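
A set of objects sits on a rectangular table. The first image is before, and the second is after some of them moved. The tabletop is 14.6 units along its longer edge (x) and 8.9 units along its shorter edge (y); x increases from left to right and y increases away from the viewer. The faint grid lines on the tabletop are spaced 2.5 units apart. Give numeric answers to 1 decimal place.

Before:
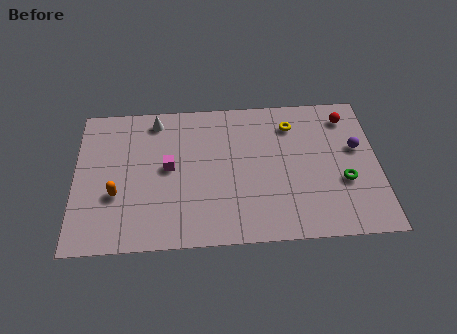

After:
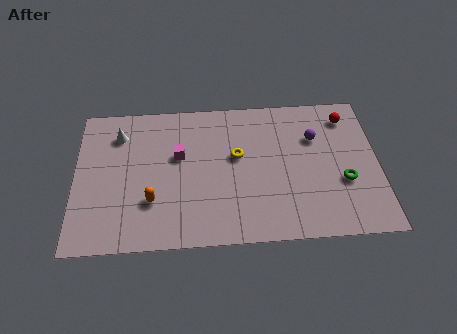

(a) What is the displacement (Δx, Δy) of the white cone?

(-1.8, -0.8)

From the two frames, the white cone sits at roughly (3.9, 7.7) before and (2.1, 6.9) after.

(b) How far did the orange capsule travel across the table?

1.8

From (2.0, 3.2) to (3.7, 2.7), the orange capsule covered √(1.7² + 0.5²) ≈ 1.8 units.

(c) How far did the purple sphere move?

2.2

From (13.6, 5.3) to (11.6, 6.1), the purple sphere covered √(2.0² + 0.8²) ≈ 2.2 units.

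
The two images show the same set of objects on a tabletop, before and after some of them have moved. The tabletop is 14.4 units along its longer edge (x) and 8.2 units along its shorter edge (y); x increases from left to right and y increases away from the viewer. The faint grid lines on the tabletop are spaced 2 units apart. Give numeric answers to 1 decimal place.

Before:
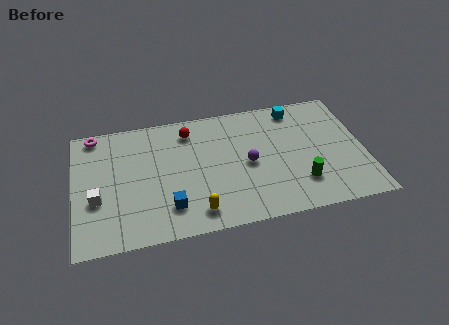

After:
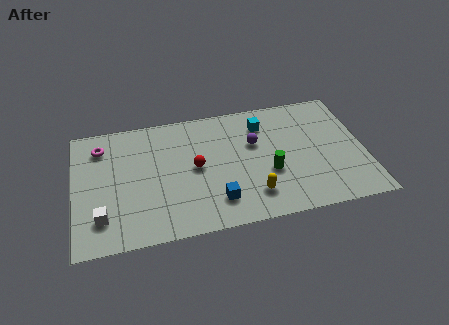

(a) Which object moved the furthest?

the yellow capsule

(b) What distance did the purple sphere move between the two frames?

1.4

The purple sphere was near (8.6, 3.9) before and (9.0, 5.2) after, so it travelled √(0.4² + 1.3²) ≈ 1.4 units.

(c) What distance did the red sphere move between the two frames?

2.5

The red sphere was near (5.8, 6.7) before and (6.0, 4.2) after, so it travelled √(0.2² + 2.5²) ≈ 2.5 units.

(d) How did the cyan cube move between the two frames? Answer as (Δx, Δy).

(-1.7, -0.7)

The cyan cube started near (11.2, 7.1) and ended near (9.5, 6.4).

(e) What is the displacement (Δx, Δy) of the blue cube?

(2.3, -0.1)

The blue cube started near (4.6, 1.9) and ended near (6.9, 1.8).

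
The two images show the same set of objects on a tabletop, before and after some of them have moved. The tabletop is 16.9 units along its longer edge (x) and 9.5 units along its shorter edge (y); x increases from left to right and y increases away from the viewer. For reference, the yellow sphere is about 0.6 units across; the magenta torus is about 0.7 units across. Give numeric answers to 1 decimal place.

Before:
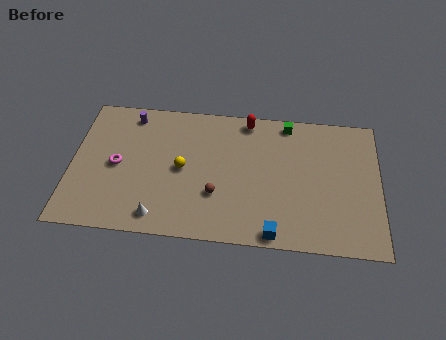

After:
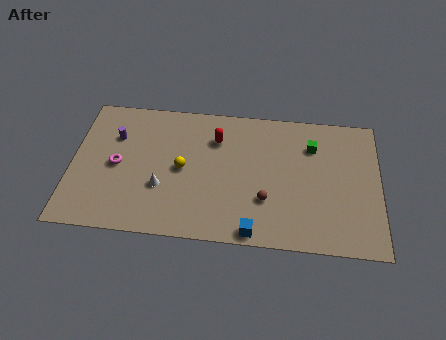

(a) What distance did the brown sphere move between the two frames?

2.7

The brown sphere was near (8.0, 3.1) before and (10.7, 3.0) after, so it travelled √(2.7² + 0.1²) ≈ 2.7 units.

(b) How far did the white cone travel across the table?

2.0

From (4.9, 1.3) to (5.0, 3.3), the white cone covered √(0.1² + 2.0²) ≈ 2.0 units.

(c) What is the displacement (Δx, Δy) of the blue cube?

(-1.1, 0.0)

From the two frames, the blue cube sits at roughly (11.2, 0.8) before and (10.1, 0.8) after.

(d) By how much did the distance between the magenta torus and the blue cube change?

-1.0

Before: roughly 9.5 units apart; after: 8.5. That's 1.0 units closer together.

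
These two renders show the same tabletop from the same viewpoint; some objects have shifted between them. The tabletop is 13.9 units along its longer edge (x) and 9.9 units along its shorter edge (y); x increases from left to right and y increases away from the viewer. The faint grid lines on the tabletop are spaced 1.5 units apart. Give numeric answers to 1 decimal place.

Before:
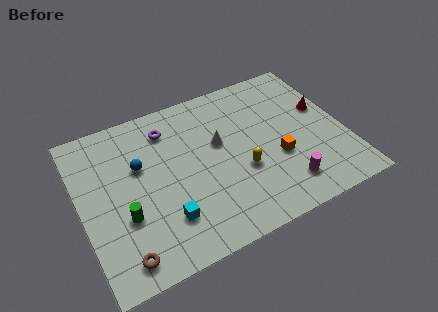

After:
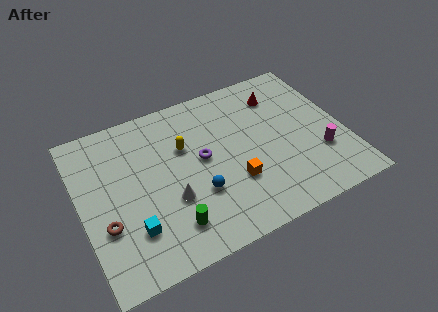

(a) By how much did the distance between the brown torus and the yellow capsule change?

-1.6

They were about 7.0 units apart before and 5.4 after — 1.6 units closer together.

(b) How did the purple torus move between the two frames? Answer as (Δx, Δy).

(1.5, -2.6)

The purple torus was at about (4.9, 7.9) and moved to about (6.4, 5.3).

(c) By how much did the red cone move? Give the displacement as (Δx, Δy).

(-2.1, 1.8)

The red cone was at about (13.0, 5.9) and moved to about (10.9, 7.7).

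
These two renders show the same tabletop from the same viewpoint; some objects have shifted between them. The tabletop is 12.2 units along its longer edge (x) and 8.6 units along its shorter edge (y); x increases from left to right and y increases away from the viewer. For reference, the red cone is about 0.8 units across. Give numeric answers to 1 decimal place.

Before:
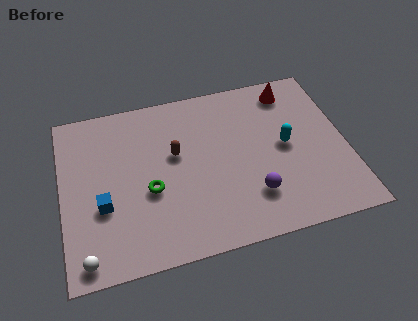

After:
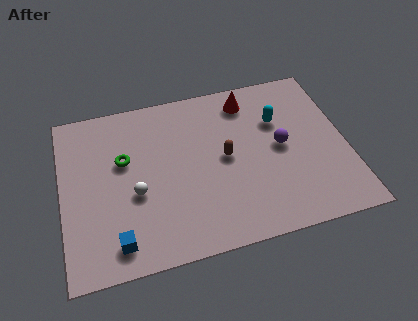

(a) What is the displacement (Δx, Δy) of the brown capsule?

(2.1, -0.7)

The brown capsule started near (4.9, 5.1) and ended near (7.0, 4.4).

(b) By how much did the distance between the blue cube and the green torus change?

+2.0

They were about 2.0 units apart before and 4.0 after — 2.0 units further apart.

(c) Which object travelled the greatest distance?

the white sphere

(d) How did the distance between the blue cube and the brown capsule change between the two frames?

+2.0

They were about 3.7 units apart before and 5.7 after — 2.0 units further apart.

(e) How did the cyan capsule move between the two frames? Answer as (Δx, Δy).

(-0.2, 1.4)

From the two frames, the cyan capsule sits at roughly (9.6, 4.4) before and (9.4, 5.8) after.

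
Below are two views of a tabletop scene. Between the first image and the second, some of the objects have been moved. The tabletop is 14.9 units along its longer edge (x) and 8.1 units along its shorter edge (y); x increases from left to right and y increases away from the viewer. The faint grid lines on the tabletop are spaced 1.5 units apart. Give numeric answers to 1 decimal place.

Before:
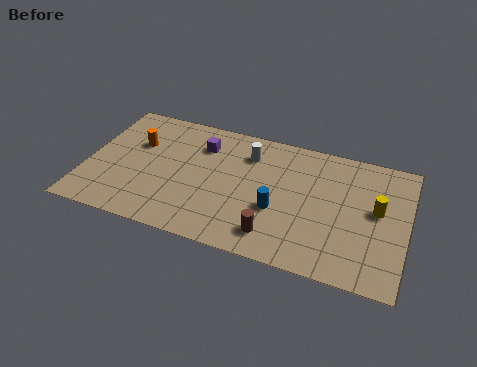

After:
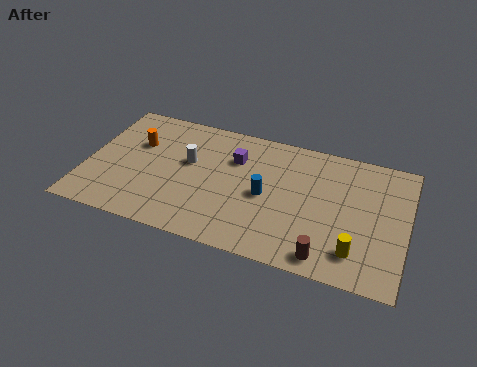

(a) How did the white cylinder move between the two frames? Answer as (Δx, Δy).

(-2.7, -1.4)

From the two frames, the white cylinder sits at roughly (7.4, 6.2) before and (4.7, 4.8) after.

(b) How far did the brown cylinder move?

2.5

From (9.0, 1.5) to (11.4, 1.0), the brown cylinder covered √(2.4² + 0.5²) ≈ 2.5 units.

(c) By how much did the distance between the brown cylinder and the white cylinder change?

+2.7

They were about 5.0 units apart before and 7.7 after — 2.7 units further apart.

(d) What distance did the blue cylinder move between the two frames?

0.9

From (9.0, 3.1) to (8.4, 3.8), the blue cylinder covered √(0.6² + 0.7²) ≈ 0.9 units.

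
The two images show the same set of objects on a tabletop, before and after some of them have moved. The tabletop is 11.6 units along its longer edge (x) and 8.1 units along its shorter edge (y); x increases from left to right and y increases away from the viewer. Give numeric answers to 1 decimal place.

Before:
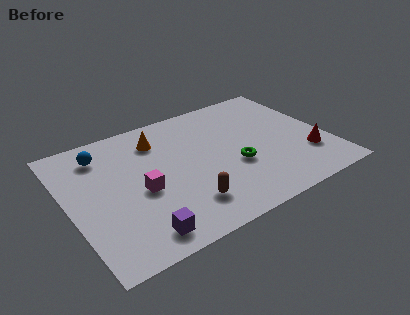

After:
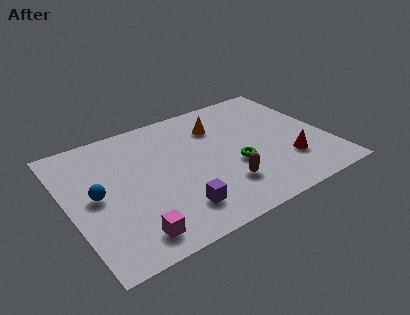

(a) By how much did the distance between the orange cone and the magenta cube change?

+3.7

They were about 3.0 units apart before and 6.7 after — 3.7 units further apart.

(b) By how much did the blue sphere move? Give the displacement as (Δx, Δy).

(-0.6, -2.4)

From the two frames, the blue sphere sits at roughly (1.8, 6.5) before and (1.2, 4.1) after.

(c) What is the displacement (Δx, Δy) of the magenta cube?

(-0.8, -2.3)

From the two frames, the magenta cube sits at roughly (3.1, 3.5) before and (2.3, 1.2) after.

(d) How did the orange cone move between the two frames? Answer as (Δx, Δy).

(2.7, -0.3)

The orange cone started near (4.3, 6.3) and ended near (7.0, 6.0).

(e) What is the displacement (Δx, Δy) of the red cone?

(-0.9, 0.0)

The red cone started near (10.5, 2.3) and ended near (9.6, 2.3).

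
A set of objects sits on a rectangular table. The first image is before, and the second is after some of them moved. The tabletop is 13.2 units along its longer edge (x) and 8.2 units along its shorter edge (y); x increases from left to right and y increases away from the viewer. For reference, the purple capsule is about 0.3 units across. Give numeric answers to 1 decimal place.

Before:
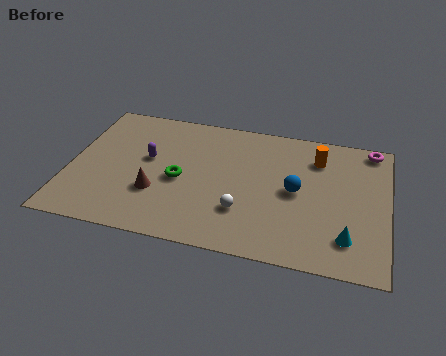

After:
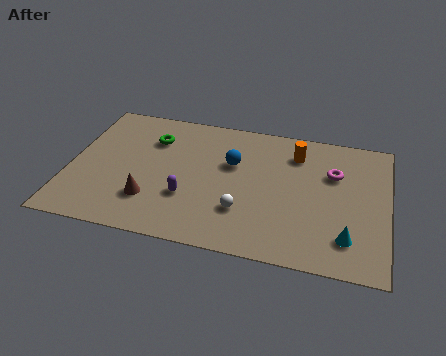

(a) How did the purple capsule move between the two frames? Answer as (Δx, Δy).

(1.8, -2.0)

The purple capsule started near (3.2, 4.7) and ended near (5.0, 2.7).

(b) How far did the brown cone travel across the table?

0.5

From (3.7, 2.7) to (3.5, 2.2), the brown cone covered √(0.2² + 0.5²) ≈ 0.5 units.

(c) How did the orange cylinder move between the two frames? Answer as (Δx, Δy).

(-0.9, 0.1)

From the two frames, the orange cylinder sits at roughly (10.2, 6.3) before and (9.3, 6.4) after.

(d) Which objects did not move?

the cyan cone and the white sphere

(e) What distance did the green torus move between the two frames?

2.6

The green torus moved from about (4.6, 3.7) to (3.3, 6.0), a distance of √(1.3² + 2.3²) ≈ 2.6.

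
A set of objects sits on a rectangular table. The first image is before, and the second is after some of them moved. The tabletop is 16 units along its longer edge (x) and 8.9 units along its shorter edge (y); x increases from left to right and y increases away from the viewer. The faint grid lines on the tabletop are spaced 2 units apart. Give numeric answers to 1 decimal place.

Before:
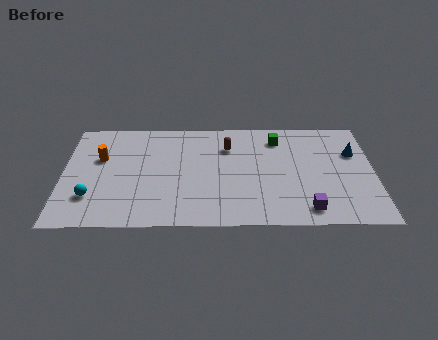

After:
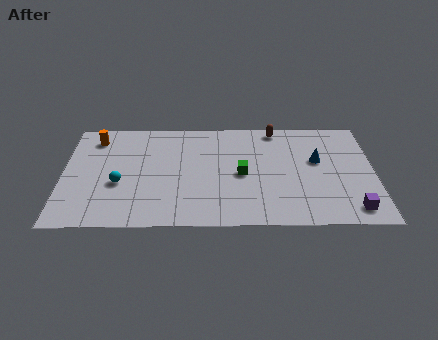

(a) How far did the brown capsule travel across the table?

2.9

The brown capsule moved from about (8.5, 6.5) to (11.0, 8.0), a distance of √(2.5² + 1.5²) ≈ 2.9.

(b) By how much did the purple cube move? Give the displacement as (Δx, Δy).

(2.3, 0.0)

The purple cube started near (12.5, 1.3) and ended near (14.8, 1.3).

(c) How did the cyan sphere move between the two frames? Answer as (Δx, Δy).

(1.4, 1.1)

The cyan sphere was at about (1.5, 2.4) and moved to about (2.9, 3.5).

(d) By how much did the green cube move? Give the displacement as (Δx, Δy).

(-1.9, -3.0)

The green cube was at about (11.1, 7.2) and moved to about (9.2, 4.2).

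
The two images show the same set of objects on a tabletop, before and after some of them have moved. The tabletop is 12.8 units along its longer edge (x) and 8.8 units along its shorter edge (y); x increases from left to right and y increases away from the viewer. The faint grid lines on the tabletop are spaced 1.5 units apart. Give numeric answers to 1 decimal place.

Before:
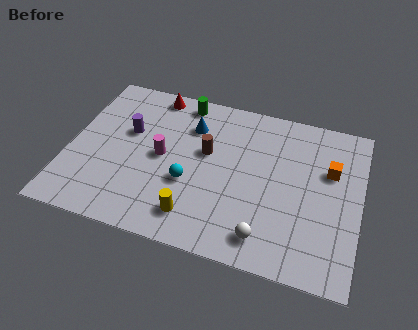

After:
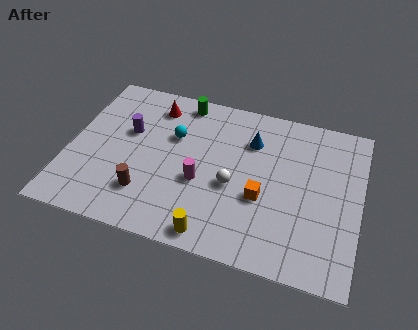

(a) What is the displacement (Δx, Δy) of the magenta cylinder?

(1.8, -0.9)

The magenta cylinder started near (4.1, 4.4) and ended near (5.9, 3.5).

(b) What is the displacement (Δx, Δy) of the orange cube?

(-2.8, -2.3)

The orange cube was at about (11.4, 5.7) and moved to about (8.6, 3.4).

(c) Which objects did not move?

the green cylinder and the purple cylinder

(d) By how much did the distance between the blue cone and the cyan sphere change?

+0.3

The distance was about 3.2 in the first image and 3.5 in the second, so they moved 0.3 units further apart.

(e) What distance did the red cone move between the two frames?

0.7

The red cone moved from about (3.4, 7.9) to (3.5, 7.2), a distance of √(0.1² + 0.7²) ≈ 0.7.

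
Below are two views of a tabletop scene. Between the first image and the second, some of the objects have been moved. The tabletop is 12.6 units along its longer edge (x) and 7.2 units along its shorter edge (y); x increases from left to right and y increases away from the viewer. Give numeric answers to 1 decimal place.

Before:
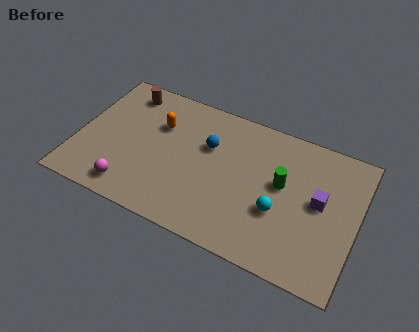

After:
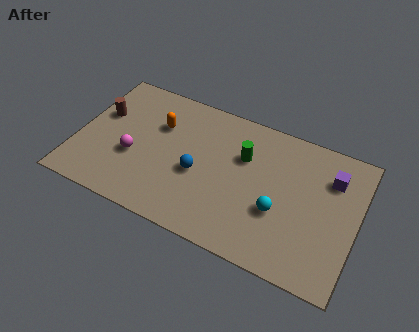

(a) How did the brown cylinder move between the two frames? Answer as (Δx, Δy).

(-0.9, -1.6)

From the two frames, the brown cylinder sits at roughly (1.8, 6.1) before and (0.9, 4.5) after.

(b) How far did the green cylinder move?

1.9

The green cylinder was near (9.2, 4.1) before and (7.4, 4.8) after, so it travelled √(1.8² + 0.7²) ≈ 1.9 units.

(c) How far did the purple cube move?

1.5

The purple cube moved from about (10.9, 3.9) to (11.3, 5.3), a distance of √(0.4² + 1.4²) ≈ 1.5.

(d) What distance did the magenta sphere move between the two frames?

1.7

The magenta sphere moved from about (2.7, 1.1) to (2.6, 2.8), a distance of √(0.1² + 1.7²) ≈ 1.7.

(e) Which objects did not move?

the orange capsule and the cyan sphere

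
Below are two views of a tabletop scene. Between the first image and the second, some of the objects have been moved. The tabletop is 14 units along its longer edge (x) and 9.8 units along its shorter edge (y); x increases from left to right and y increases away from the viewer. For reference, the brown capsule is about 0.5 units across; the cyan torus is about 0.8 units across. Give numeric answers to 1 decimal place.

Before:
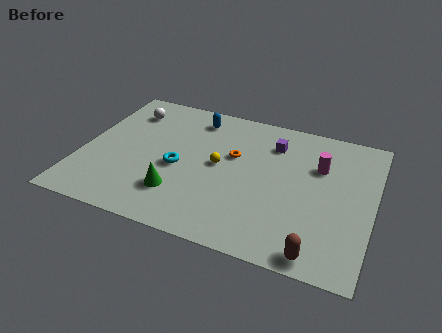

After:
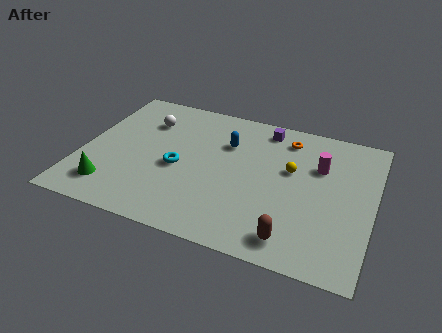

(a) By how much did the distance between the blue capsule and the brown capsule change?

-3.3

Before: roughly 9.8 units apart; after: 6.5. That's 3.3 units closer together.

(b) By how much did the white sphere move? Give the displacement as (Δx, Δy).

(1.0, -0.5)

The white sphere started near (1.8, 7.7) and ended near (2.8, 7.2).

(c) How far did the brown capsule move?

1.3

The brown capsule moved from about (11.7, 0.9) to (10.5, 1.4), a distance of √(1.2² + 0.5²) ≈ 1.3.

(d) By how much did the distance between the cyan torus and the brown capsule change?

-1.3

They were about 7.8 units apart before and 6.5 after — 1.3 units closer together.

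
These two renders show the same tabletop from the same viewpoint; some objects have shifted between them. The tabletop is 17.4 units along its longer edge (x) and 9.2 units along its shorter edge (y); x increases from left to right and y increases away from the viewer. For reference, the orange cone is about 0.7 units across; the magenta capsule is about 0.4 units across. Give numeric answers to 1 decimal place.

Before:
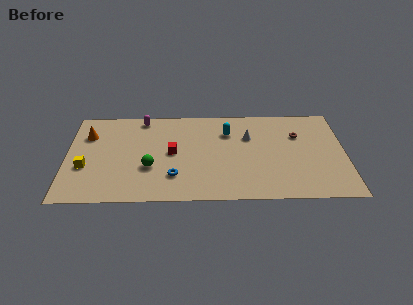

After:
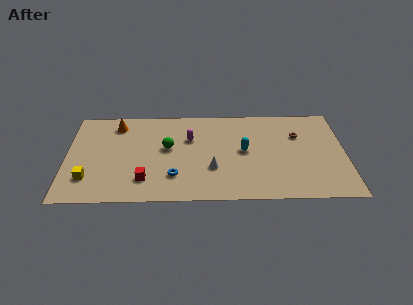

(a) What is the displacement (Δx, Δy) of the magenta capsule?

(3.0, -2.1)

From the two frames, the magenta capsule sits at roughly (4.7, 8.2) before and (7.7, 6.1) after.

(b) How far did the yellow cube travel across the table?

1.1

The yellow cube was near (1.2, 3.4) before and (1.4, 2.3) after, so it travelled √(0.2² + 1.1²) ≈ 1.1 units.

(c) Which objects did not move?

the blue torus and the brown torus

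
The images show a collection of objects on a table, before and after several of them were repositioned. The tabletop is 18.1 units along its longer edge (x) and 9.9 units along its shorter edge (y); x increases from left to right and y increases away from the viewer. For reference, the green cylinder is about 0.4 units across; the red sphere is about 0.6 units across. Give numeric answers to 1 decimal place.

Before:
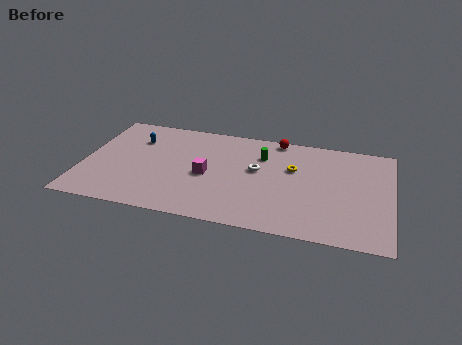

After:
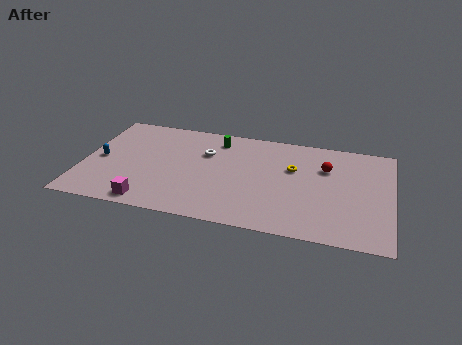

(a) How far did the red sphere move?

3.8

From (11.2, 9.1) to (14.2, 6.8), the red sphere covered √(3.0² + 2.3²) ≈ 3.8 units.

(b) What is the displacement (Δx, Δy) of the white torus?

(-3.1, 1.0)

The white torus was at about (10.2, 5.7) and moved to about (7.1, 6.7).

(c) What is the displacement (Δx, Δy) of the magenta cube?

(-3.1, -3.4)

The magenta cube started near (7.3, 4.5) and ended near (4.2, 1.1).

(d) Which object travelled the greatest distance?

the magenta cube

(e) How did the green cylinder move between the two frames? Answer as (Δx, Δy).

(-2.7, 1.0)

From the two frames, the green cylinder sits at roughly (10.4, 7.2) before and (7.7, 8.2) after.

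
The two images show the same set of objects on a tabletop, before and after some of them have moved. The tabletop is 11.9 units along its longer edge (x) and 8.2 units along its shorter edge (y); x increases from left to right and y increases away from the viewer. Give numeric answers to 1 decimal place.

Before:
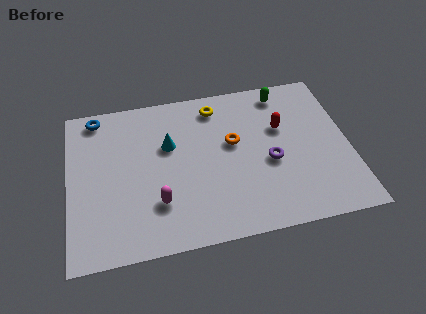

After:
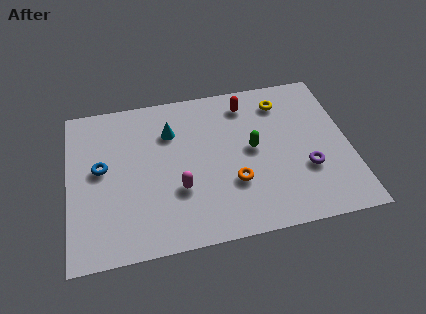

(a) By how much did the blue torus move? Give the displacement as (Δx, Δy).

(0.1, -2.8)

The blue torus was at about (1.3, 7.3) and moved to about (1.4, 4.5).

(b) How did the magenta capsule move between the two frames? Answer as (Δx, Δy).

(0.9, 0.5)

The magenta capsule was at about (3.7, 2.3) and moved to about (4.6, 2.8).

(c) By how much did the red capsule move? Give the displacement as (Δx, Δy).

(-1.4, 1.6)

The red capsule was at about (9.1, 5.2) and moved to about (7.7, 6.8).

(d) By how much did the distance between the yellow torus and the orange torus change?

+2.3

The distance was about 2.2 in the first image and 4.5 in the second, so they moved 2.3 units further apart.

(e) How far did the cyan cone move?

0.7

The cyan cone moved from about (4.3, 5.2) to (4.4, 5.9), a distance of √(0.1² + 0.7²) ≈ 0.7.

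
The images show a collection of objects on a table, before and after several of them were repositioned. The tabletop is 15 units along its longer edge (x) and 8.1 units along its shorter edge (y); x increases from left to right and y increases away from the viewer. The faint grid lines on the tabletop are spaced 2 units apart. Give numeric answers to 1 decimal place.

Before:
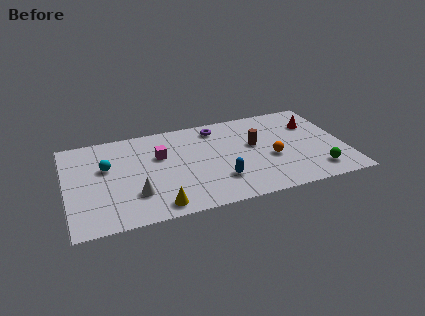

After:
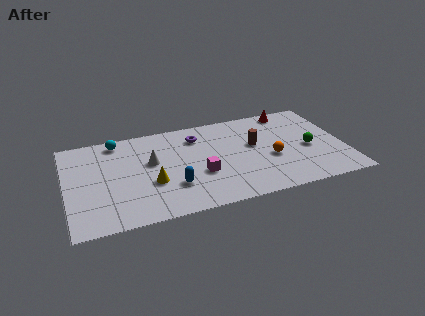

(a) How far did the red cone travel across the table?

1.9

From (13.5, 5.7) to (12.4, 7.2), the red cone covered √(1.1² + 1.5²) ≈ 1.9 units.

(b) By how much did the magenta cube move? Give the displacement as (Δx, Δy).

(2.0, -2.2)

The magenta cube was at about (5.1, 5.2) and moved to about (7.1, 3.0).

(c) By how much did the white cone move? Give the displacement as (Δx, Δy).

(1.0, 2.5)

The white cone was at about (3.6, 2.3) and moved to about (4.6, 4.8).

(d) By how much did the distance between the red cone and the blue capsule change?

+1.9

They were about 6.4 units apart before and 8.3 after — 1.9 units further apart.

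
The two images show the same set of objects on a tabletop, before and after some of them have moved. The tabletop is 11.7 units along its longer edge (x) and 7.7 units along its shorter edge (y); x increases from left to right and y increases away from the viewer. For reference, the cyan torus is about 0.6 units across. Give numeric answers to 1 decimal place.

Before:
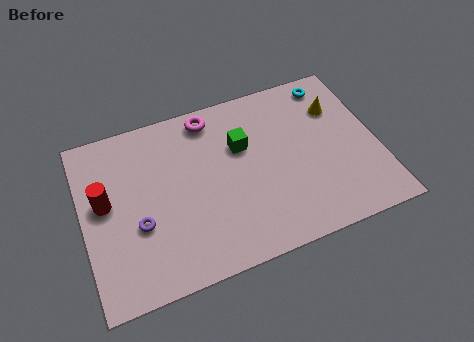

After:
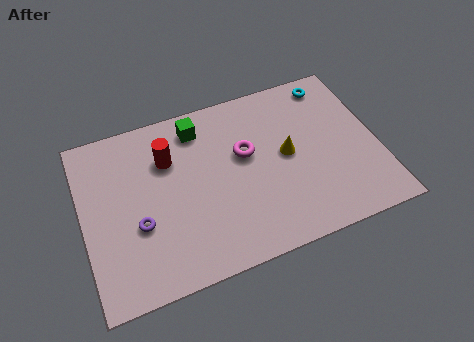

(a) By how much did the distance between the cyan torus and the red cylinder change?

-2.8

The distance was about 9.6 in the first image and 6.8 in the second, so they moved 2.8 units closer together.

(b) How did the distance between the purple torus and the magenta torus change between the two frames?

-0.3

They were about 5.0 units apart before and 4.7 after — 0.3 units closer together.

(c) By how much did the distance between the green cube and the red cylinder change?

-3.9

They were about 5.5 units apart before and 1.6 after — 3.9 units closer together.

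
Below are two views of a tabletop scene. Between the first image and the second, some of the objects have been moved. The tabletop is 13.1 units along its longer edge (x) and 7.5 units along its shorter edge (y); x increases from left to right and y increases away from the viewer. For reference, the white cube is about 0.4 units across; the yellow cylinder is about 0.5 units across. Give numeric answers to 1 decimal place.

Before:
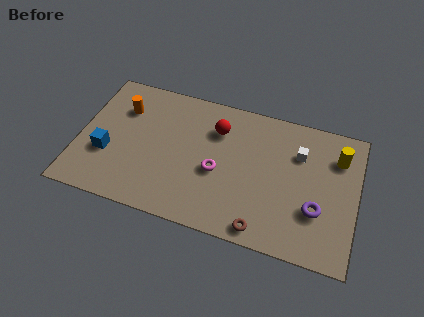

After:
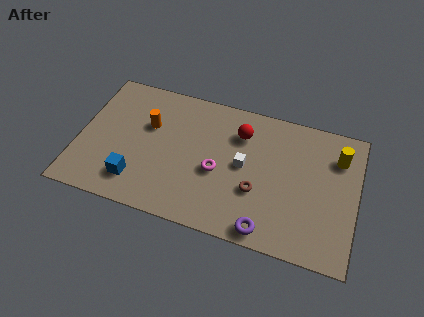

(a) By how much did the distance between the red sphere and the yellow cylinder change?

-1.1

They were about 5.7 units apart before and 4.6 after — 1.1 units closer together.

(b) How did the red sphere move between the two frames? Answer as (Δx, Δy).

(1.1, 0.1)

The red sphere was at about (6.4, 5.5) and moved to about (7.5, 5.6).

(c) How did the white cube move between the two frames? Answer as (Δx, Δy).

(-2.5, -1.4)

From the two frames, the white cube sits at roughly (10.3, 5.3) before and (7.8, 3.9) after.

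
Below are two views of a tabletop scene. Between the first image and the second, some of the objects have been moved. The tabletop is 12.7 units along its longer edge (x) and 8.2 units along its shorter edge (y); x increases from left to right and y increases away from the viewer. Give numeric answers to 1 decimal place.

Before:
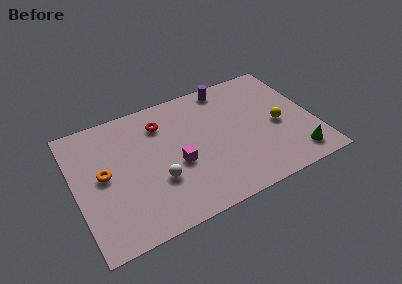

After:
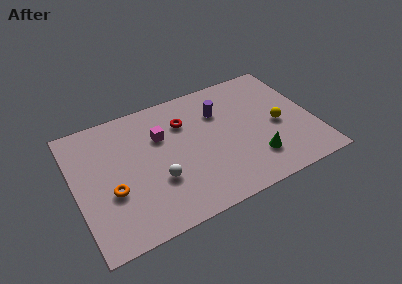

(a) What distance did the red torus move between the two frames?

1.3

The red torus moved from about (4.8, 6.3) to (6.0, 5.9), a distance of √(1.2² + 0.4²) ≈ 1.3.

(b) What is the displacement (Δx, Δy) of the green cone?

(-2.1, 0.7)

The green cone started near (11.4, 1.3) and ended near (9.3, 2.0).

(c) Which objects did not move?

the yellow sphere and the white sphere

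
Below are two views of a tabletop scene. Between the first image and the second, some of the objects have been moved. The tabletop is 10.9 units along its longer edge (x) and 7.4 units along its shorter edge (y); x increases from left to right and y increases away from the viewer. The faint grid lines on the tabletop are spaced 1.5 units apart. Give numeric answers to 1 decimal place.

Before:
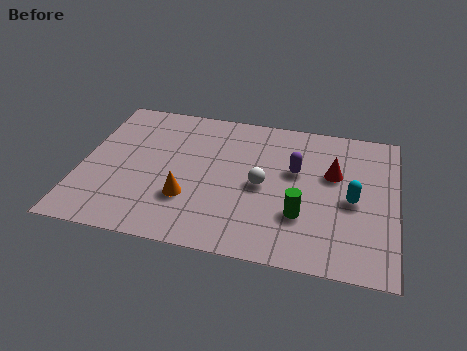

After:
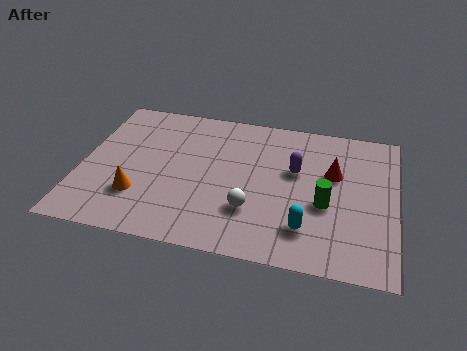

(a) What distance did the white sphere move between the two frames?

1.3

The white sphere was near (6.3, 3.5) before and (6.0, 2.2) after, so it travelled √(0.3² + 1.3²) ≈ 1.3 units.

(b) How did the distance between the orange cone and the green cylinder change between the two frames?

+2.6

Before: roughly 3.9 units apart; after: 6.5. That's 2.6 units further apart.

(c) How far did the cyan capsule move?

2.3

The cyan capsule moved from about (9.4, 3.4) to (7.9, 1.7), a distance of √(1.5² + 1.7²) ≈ 2.3.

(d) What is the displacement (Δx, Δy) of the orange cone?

(-1.7, -0.2)

The orange cone was at about (3.8, 2.3) and moved to about (2.1, 2.1).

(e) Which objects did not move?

the red cone and the purple capsule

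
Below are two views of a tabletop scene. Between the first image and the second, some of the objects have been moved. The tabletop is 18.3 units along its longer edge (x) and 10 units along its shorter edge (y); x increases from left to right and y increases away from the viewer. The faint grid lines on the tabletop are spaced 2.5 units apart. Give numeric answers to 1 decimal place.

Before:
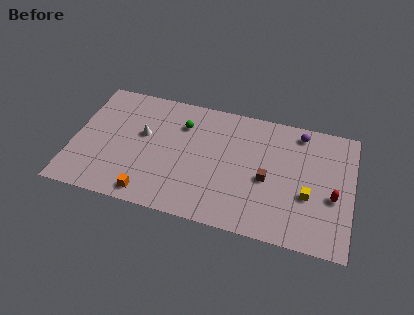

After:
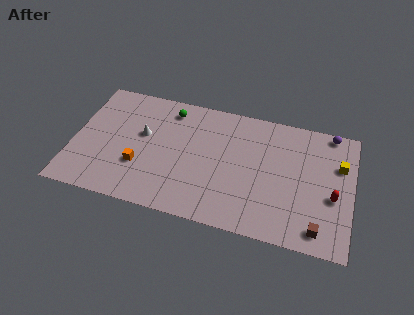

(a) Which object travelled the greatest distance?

the brown cube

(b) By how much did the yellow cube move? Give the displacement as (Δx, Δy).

(1.9, 2.9)

From the two frames, the yellow cube sits at roughly (15.5, 3.8) before and (17.4, 6.7) after.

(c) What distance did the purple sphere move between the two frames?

2.1

The purple sphere was near (14.7, 8.7) before and (16.7, 9.2) after, so it travelled √(2.0² + 0.5²) ≈ 2.1 units.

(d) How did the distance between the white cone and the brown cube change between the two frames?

+4.2

They were about 8.4 units apart before and 12.6 after — 4.2 units further apart.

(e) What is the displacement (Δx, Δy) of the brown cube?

(3.5, -3.0)

The brown cube started near (12.8, 4.4) and ended near (16.3, 1.4).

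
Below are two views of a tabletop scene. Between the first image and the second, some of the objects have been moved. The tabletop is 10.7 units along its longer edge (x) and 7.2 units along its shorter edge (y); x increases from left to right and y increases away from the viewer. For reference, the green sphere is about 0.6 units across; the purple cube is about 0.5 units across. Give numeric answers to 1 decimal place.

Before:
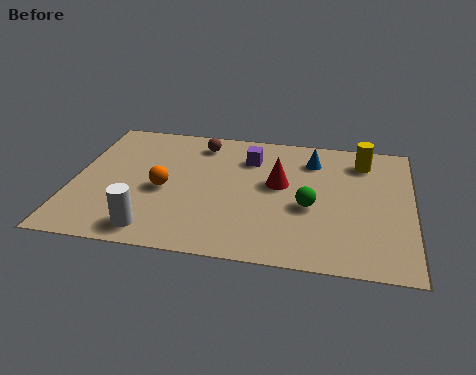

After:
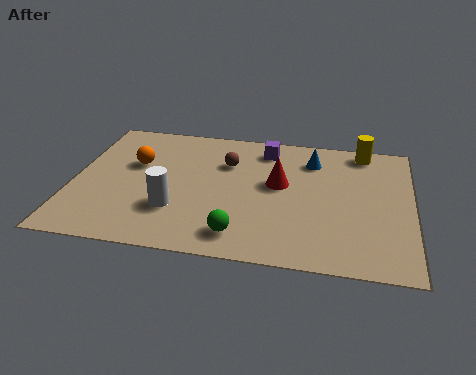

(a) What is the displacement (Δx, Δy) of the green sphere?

(-2.1, -1.8)

The green sphere started near (7.5, 3.0) and ended near (5.4, 1.2).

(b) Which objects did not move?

the blue cone and the red cone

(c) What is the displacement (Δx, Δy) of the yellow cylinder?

(0.0, 0.6)

The yellow cylinder started near (9.1, 5.8) and ended near (9.1, 6.4).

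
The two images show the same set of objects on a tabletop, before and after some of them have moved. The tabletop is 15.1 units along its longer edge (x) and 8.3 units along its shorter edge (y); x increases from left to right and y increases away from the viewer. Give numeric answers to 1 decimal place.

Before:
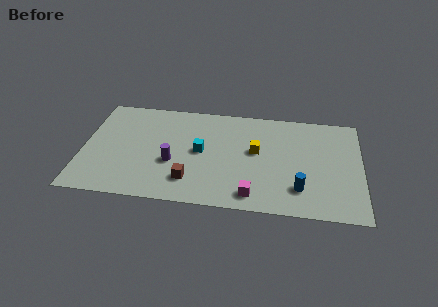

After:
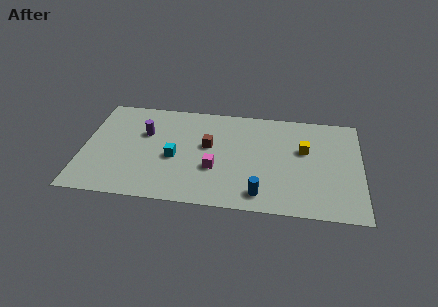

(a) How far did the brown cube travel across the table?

3.0

From (5.9, 1.9) to (6.8, 4.8), the brown cube covered √(0.9² + 2.9²) ≈ 3.0 units.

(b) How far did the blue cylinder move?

2.2

From (11.8, 2.0) to (9.7, 1.3), the blue cylinder covered √(2.1² + 0.7²) ≈ 2.2 units.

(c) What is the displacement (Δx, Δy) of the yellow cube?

(2.6, 0.4)

The yellow cube was at about (9.4, 4.7) and moved to about (12.0, 5.1).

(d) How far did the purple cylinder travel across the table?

2.7

The purple cylinder moved from about (4.9, 3.2) to (3.3, 5.4), a distance of √(1.6² + 2.2²) ≈ 2.7.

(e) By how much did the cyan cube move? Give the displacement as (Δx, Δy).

(-1.4, -0.7)

From the two frames, the cyan cube sits at roughly (6.4, 4.3) before and (5.0, 3.6) after.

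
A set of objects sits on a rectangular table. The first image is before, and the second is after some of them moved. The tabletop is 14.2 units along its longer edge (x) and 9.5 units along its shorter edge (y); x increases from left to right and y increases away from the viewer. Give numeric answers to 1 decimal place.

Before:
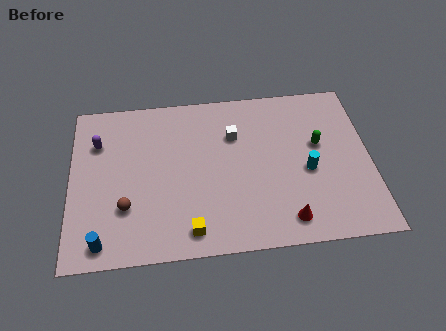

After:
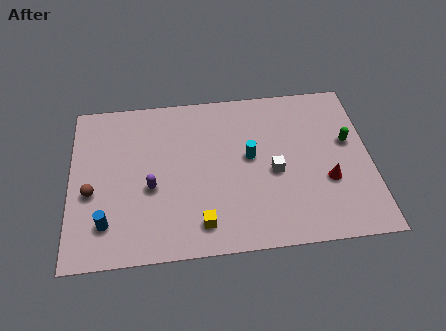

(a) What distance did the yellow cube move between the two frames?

0.6

The yellow cube moved from about (5.6, 1.3) to (6.1, 1.6), a distance of √(0.5² + 0.3²) ≈ 0.6.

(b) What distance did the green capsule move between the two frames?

1.4

The green capsule was near (11.8, 5.6) before and (13.2, 5.6) after, so it travelled √(1.4² + 0.0²) ≈ 1.4 units.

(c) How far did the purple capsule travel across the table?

3.8

From (1.3, 6.8) to (3.8, 3.9), the purple capsule covered √(2.5² + 2.9²) ≈ 3.8 units.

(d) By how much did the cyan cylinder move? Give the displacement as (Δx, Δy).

(-2.7, 1.1)

From the two frames, the cyan cylinder sits at roughly (11.2, 4.1) before and (8.5, 5.2) after.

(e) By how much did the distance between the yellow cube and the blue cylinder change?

+0.3

They were about 4.1 units apart before and 4.4 after — 0.3 units further apart.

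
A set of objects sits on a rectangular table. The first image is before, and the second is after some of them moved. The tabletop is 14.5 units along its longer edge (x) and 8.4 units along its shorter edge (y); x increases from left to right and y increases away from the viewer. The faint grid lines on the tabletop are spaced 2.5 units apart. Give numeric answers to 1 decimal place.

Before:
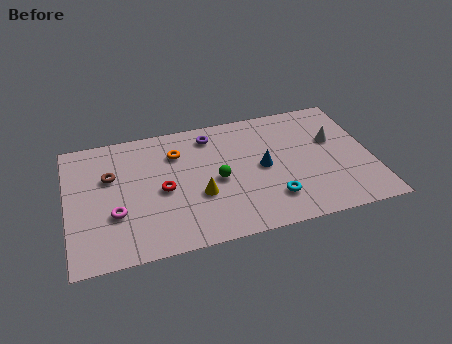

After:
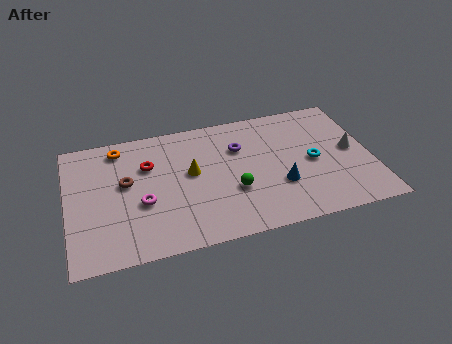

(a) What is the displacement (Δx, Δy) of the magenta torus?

(1.3, 0.4)

The magenta torus started near (2.2, 2.9) and ended near (3.5, 3.3).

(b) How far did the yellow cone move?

1.6

The yellow cone was near (6.2, 3.1) before and (5.9, 4.7) after, so it travelled √(0.3² + 1.6²) ≈ 1.6 units.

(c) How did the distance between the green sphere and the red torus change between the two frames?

+2.1

Before: roughly 2.6 units apart; after: 4.7. That's 2.1 units further apart.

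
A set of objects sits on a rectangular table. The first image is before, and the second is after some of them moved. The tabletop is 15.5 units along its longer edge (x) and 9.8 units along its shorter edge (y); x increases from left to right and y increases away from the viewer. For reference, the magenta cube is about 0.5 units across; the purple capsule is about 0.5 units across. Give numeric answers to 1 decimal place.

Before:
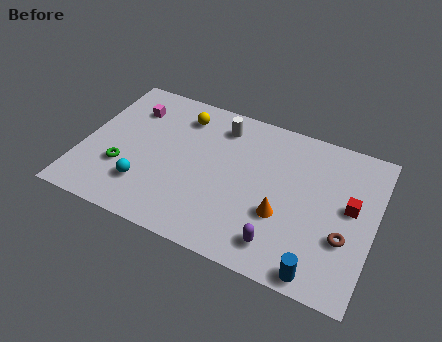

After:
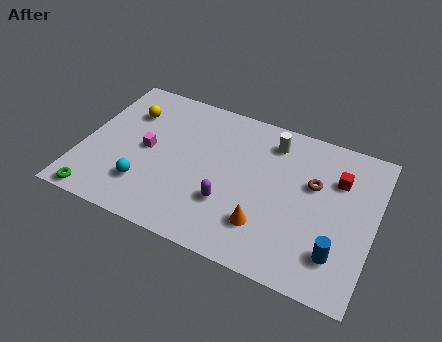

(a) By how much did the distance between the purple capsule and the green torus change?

-1.6

They were about 8.7 units apart before and 7.1 after — 1.6 units closer together.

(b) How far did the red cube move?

1.7

From (14.2, 5.4) to (13.4, 6.9), the red cube covered √(0.8² + 1.5²) ≈ 1.7 units.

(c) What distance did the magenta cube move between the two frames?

2.8

From (2.2, 7.4) to (3.4, 4.9), the magenta cube covered √(1.2² + 2.5²) ≈ 2.8 units.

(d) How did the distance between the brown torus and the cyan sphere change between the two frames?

-1.2

Before: roughly 10.5 units apart; after: 9.3. That's 1.2 units closer together.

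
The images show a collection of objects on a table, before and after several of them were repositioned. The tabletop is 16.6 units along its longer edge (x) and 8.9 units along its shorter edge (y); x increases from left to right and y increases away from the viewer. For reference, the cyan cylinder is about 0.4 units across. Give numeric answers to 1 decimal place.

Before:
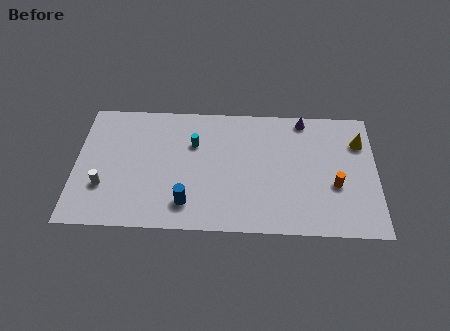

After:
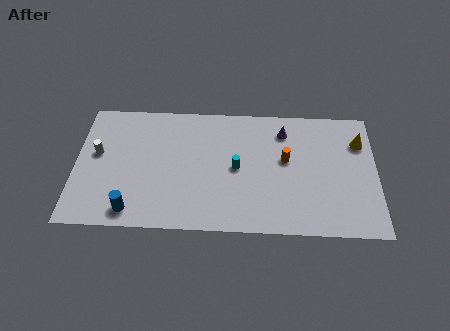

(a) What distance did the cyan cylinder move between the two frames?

2.9

From (6.5, 6.0) to (8.9, 4.4), the cyan cylinder covered √(2.4² + 1.6²) ≈ 2.9 units.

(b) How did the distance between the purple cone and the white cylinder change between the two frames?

-1.7

Before: roughly 12.2 units apart; after: 10.5. That's 1.7 units closer together.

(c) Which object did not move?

the yellow cone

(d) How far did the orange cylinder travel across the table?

3.2

From (14.3, 3.4) to (11.6, 5.1), the orange cylinder covered √(2.7² + 1.7²) ≈ 3.2 units.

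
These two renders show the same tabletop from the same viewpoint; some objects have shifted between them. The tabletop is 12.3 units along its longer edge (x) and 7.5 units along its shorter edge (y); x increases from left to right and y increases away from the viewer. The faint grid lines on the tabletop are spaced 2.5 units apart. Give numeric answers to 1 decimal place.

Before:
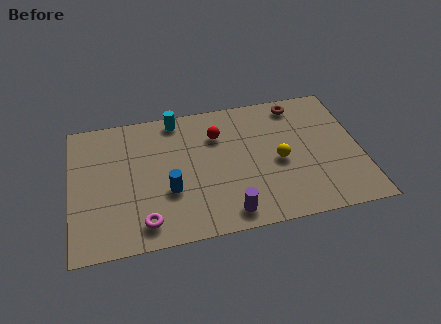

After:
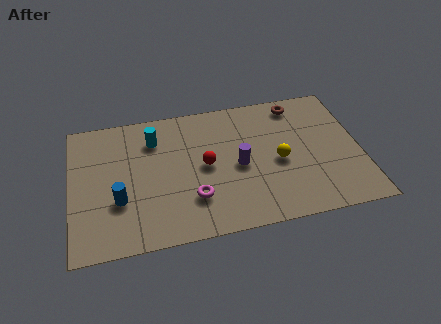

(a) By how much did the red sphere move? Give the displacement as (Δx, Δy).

(-0.6, -1.6)

The red sphere started near (6.3, 5.4) and ended near (5.7, 3.8).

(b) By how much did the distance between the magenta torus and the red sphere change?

-3.5

The distance was about 5.3 in the first image and 1.8 in the second, so they moved 3.5 units closer together.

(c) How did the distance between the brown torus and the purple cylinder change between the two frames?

-2.4

They were about 6.4 units apart before and 4.0 after — 2.4 units closer together.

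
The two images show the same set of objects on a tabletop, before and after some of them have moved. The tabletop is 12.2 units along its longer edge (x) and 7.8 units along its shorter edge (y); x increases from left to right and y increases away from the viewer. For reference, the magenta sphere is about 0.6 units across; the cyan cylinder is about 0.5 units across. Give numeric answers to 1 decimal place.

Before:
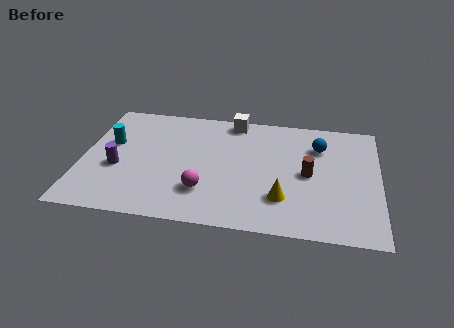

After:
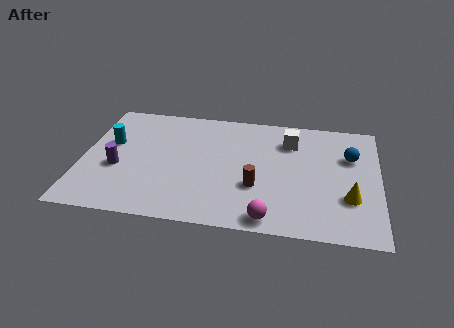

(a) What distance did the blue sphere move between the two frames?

1.4

The blue sphere was near (9.7, 5.7) before and (11.0, 5.2) after, so it travelled √(1.3² + 0.5²) ≈ 1.4 units.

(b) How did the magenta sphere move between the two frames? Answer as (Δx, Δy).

(2.7, -1.3)

The magenta sphere was at about (5.1, 2.1) and moved to about (7.8, 0.8).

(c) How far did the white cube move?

2.6

From (6.1, 7.0) to (8.5, 5.9), the white cube covered √(2.4² + 1.1²) ≈ 2.6 units.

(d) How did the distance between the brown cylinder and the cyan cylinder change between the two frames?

-1.8

The distance was about 8.2 in the first image and 6.4 in the second, so they moved 1.8 units closer together.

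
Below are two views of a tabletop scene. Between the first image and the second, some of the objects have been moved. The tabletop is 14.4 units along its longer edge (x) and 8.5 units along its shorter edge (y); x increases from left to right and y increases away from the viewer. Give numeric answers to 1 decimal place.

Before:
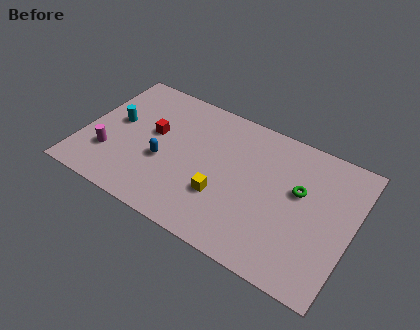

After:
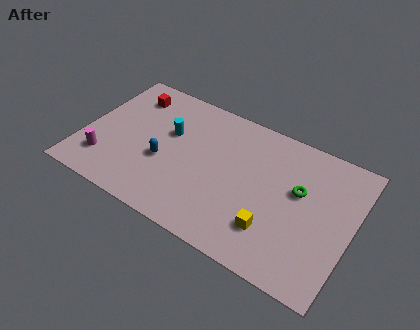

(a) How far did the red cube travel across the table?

2.5

From (3.6, 4.9) to (2.0, 6.8), the red cube covered √(1.6² + 1.9²) ≈ 2.5 units.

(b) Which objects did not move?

the green torus and the blue capsule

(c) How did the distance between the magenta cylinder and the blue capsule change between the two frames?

+0.4

They were about 2.9 units apart before and 3.3 after — 0.4 units further apart.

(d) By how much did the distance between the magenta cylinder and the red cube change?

+1.7

The distance was about 3.1 in the first image and 4.8 in the second, so they moved 1.7 units further apart.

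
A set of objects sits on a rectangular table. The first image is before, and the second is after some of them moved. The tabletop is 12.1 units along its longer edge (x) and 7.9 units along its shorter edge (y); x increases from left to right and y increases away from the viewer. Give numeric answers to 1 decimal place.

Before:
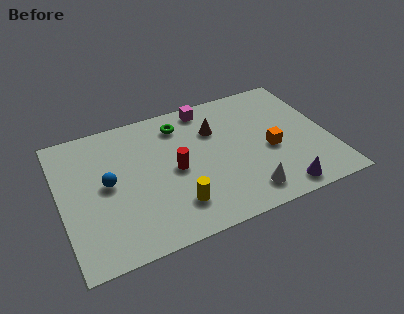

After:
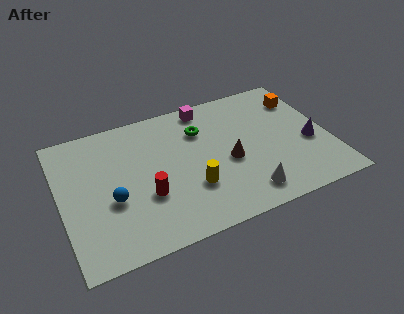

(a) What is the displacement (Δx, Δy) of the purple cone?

(1.7, 2.3)

From the two frames, the purple cone sits at roughly (9.5, 0.9) before and (11.2, 3.2) after.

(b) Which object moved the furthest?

the orange cube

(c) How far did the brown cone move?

2.1

The brown cone was near (7.1, 5.5) before and (7.5, 3.4) after, so it travelled √(0.4² + 2.1²) ≈ 2.1 units.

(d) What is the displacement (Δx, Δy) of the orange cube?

(1.8, 2.6)

From the two frames, the orange cube sits at roughly (9.4, 3.4) before and (11.2, 6.0) after.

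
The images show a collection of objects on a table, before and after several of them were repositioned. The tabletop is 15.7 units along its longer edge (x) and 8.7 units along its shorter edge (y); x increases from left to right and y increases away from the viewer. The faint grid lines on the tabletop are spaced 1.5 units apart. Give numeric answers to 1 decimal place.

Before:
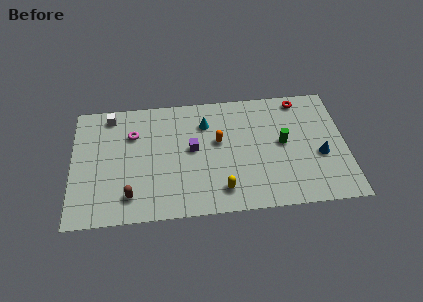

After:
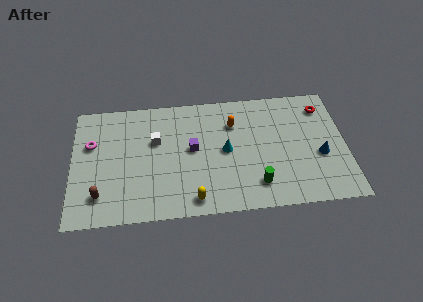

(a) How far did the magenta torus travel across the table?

2.5

From (3.5, 6.1) to (1.1, 5.6), the magenta torus covered √(2.4² + 0.5²) ≈ 2.5 units.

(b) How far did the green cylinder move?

3.2

The green cylinder moved from about (12.1, 4.6) to (10.5, 1.8), a distance of √(1.6² + 2.8²) ≈ 3.2.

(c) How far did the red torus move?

1.5

The red torus was near (13.2, 7.7) before and (14.5, 7.0) after, so it travelled √(1.3² + 0.7²) ≈ 1.5 units.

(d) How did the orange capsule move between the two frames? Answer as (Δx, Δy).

(0.9, 1.2)

The orange capsule started near (8.4, 5.1) and ended near (9.3, 6.3).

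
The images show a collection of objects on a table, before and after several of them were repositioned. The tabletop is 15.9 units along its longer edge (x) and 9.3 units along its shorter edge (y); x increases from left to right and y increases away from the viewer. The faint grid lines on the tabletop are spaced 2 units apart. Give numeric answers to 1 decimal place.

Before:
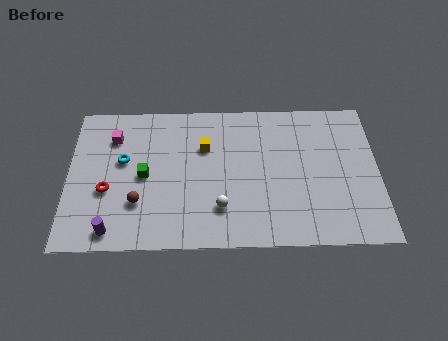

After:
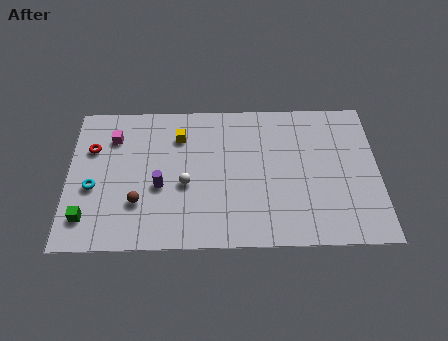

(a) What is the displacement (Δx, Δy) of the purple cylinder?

(2.4, 2.7)

From the two frames, the purple cylinder sits at roughly (2.3, 1.1) before and (4.7, 3.8) after.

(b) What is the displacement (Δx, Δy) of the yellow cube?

(-1.3, 0.7)

The yellow cube was at about (7.0, 6.3) and moved to about (5.7, 7.0).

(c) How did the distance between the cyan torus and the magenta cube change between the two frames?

+1.8

The distance was about 1.6 in the first image and 3.4 in the second, so they moved 1.8 units further apart.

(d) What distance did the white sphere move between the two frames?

2.3

The white sphere was near (7.8, 2.4) before and (6.0, 3.9) after, so it travelled √(1.8² + 1.5²) ≈ 2.3 units.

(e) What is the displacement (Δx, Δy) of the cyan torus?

(-1.5, -1.7)

From the two frames, the cyan torus sits at roughly (2.8, 5.5) before and (1.3, 3.8) after.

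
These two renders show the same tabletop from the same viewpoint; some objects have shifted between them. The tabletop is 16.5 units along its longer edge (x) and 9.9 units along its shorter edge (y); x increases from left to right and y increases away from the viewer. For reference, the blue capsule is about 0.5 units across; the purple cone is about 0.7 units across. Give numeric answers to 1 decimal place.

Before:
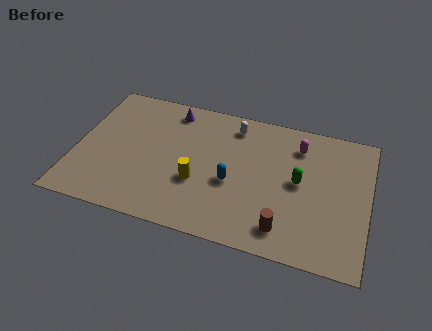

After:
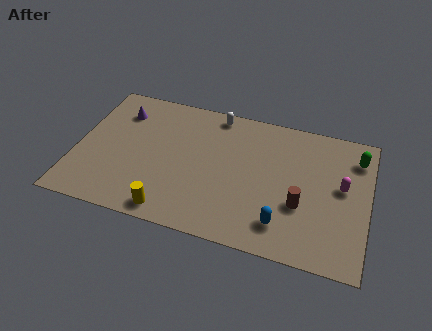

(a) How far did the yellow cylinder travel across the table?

2.8

The yellow cylinder was near (7.0, 3.6) before and (5.7, 1.1) after, so it travelled √(1.3² + 2.5²) ≈ 2.8 units.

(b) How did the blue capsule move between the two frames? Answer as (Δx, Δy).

(3.0, -2.1)

From the two frames, the blue capsule sits at roughly (8.9, 4.1) before and (11.9, 2.0) after.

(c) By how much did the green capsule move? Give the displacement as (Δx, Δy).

(3.1, 2.6)

From the two frames, the green capsule sits at roughly (12.6, 5.2) before and (15.7, 7.8) after.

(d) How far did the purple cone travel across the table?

3.0

From (5.1, 8.5) to (2.2, 7.6), the purple cone covered √(2.9² + 0.9²) ≈ 3.0 units.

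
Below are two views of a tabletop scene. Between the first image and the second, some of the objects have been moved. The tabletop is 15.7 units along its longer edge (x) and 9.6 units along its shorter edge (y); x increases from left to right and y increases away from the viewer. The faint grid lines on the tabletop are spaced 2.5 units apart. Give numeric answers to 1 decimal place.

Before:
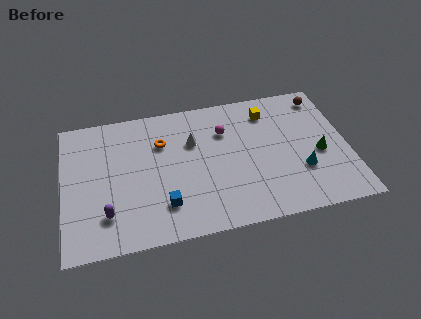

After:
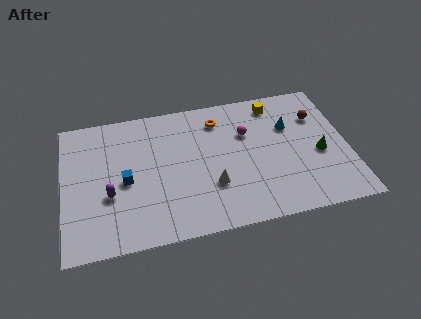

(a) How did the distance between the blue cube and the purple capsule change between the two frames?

-1.9

The distance was about 3.1 in the first image and 1.2 in the second, so they moved 1.9 units closer together.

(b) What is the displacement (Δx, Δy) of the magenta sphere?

(1.2, -0.4)

The magenta sphere was at about (9.0, 6.8) and moved to about (10.2, 6.4).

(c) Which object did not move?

the green cone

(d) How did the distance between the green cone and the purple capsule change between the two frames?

-0.3

Before: roughly 11.9 units apart; after: 11.6. That's 0.3 units closer together.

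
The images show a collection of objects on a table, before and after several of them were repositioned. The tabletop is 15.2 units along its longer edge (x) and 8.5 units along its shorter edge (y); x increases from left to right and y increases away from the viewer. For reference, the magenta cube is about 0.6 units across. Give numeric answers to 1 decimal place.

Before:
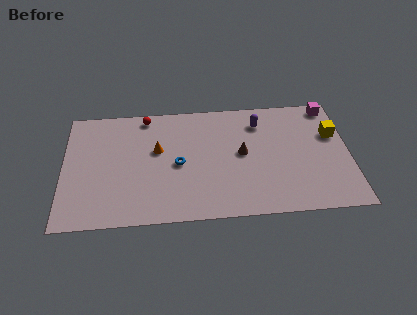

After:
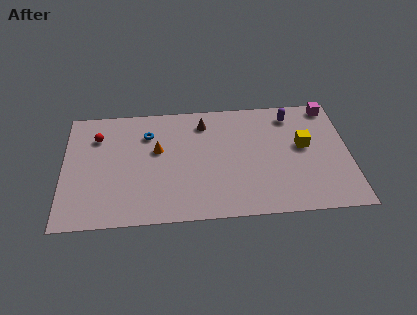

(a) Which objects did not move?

the orange cone and the magenta cube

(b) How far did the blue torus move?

2.8

From (6.1, 4.0) to (4.5, 6.3), the blue torus covered √(1.6² + 2.3²) ≈ 2.8 units.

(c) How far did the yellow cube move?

1.7

The yellow cube moved from about (14.4, 5.5) to (12.8, 4.8), a distance of √(1.6² + 0.7²) ≈ 1.7.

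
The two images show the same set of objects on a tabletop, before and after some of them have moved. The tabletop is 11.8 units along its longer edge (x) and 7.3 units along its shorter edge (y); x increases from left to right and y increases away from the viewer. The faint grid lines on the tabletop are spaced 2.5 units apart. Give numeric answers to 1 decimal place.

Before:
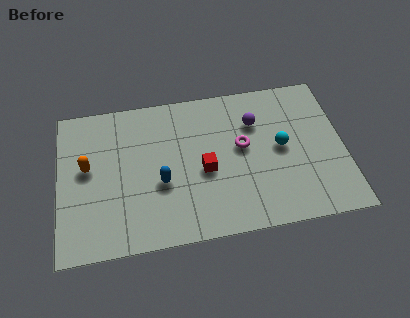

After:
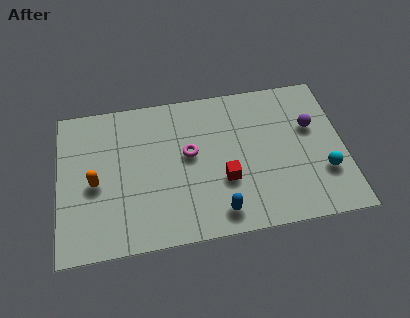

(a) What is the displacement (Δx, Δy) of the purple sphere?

(2.3, -0.6)

From the two frames, the purple sphere sits at roughly (8.2, 5.2) before and (10.5, 4.6) after.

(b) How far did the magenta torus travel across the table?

2.2

From (7.6, 4.1) to (5.4, 4.1), the magenta torus covered √(2.2² + 0.0²) ≈ 2.2 units.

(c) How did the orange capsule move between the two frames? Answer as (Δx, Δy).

(0.3, -0.8)

The orange capsule started near (1.2, 4.1) and ended near (1.5, 3.3).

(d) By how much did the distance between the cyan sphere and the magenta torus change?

+4.2

Before: roughly 1.6 units apart; after: 5.8. That's 4.2 units further apart.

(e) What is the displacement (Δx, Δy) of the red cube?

(0.8, -0.6)

The red cube started near (6.0, 3.2) and ended near (6.8, 2.6).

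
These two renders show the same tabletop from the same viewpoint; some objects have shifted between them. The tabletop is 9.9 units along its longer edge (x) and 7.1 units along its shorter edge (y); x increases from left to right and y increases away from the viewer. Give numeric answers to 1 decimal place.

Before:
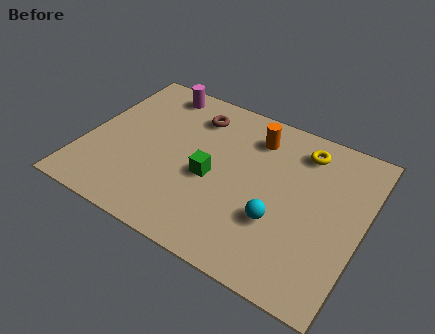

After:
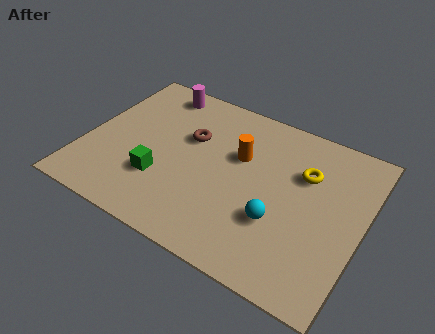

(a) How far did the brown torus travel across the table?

1.1

From (3.6, 5.6) to (3.6, 4.5), the brown torus covered √(0.0² + 1.1²) ≈ 1.1 units.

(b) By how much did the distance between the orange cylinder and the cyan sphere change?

-0.8

Before: roughly 3.5 units apart; after: 2.7. That's 0.8 units closer together.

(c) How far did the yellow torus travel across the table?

1.0

From (7.5, 5.8) to (7.7, 4.8), the yellow torus covered √(0.2² + 1.0²) ≈ 1.0 units.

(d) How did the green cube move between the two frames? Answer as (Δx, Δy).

(-1.7, -0.9)

The green cube was at about (4.6, 3.1) and moved to about (2.9, 2.2).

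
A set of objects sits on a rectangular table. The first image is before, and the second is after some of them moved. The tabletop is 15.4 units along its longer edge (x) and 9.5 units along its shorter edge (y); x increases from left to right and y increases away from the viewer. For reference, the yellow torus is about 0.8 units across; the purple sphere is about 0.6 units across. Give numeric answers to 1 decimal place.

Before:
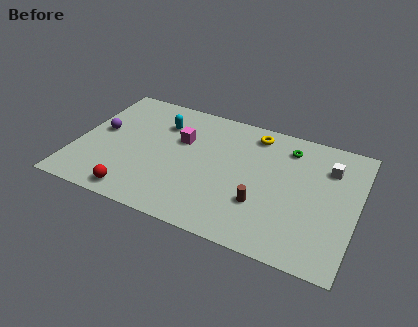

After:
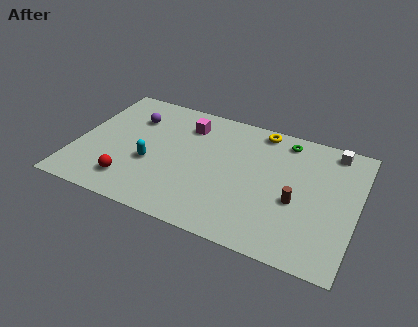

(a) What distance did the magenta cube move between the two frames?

1.3

The magenta cube moved from about (5.6, 6.1) to (5.8, 7.4), a distance of √(0.2² + 1.3²) ≈ 1.3.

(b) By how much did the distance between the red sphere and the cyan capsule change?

-3.9

The distance was about 5.9 in the first image and 2.0 in the second, so they moved 3.9 units closer together.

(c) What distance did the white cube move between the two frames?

1.4

The white cube moved from about (13.7, 7.0) to (13.8, 8.4), a distance of √(0.1² + 1.4²) ≈ 1.4.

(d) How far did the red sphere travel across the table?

0.9

From (3.7, 1.1) to (3.3, 1.9), the red sphere covered √(0.4² + 0.8²) ≈ 0.9 units.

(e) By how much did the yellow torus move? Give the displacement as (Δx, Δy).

(0.3, 0.4)

The yellow torus started near (9.5, 8.1) and ended near (9.8, 8.5).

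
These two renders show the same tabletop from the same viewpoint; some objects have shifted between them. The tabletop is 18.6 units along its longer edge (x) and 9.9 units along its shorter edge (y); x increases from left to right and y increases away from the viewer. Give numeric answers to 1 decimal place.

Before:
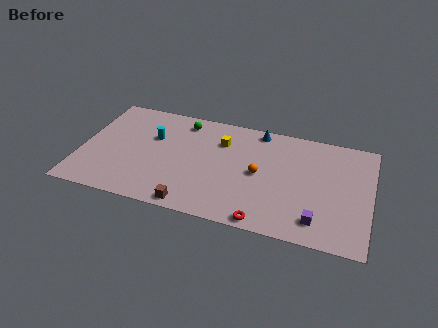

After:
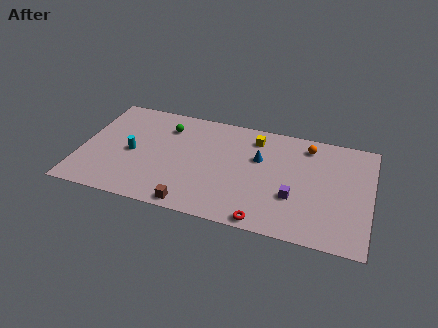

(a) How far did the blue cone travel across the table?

2.6

The blue cone moved from about (11.2, 8.9) to (11.4, 6.3), a distance of √(0.2² + 2.6²) ≈ 2.6.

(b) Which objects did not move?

the red torus and the brown cube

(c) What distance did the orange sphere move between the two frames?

4.5

The orange sphere was near (11.5, 4.9) before and (14.4, 8.3) after, so it travelled √(2.9² + 3.4²) ≈ 4.5 units.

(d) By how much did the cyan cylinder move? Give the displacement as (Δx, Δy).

(-1.2, -1.8)

The cyan cylinder was at about (4.5, 6.4) and moved to about (3.3, 4.6).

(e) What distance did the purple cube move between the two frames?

2.3

The purple cube moved from about (15.4, 1.8) to (13.8, 3.4), a distance of √(1.6² + 1.6²) ≈ 2.3.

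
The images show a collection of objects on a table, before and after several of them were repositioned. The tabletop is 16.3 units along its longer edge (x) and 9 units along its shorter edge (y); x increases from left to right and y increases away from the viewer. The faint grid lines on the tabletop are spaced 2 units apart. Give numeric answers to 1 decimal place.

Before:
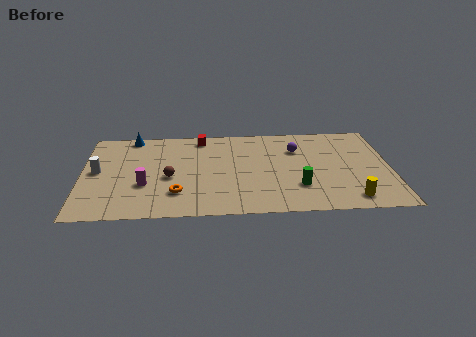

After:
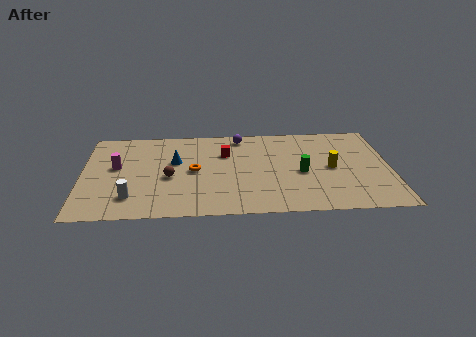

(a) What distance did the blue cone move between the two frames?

3.5

The blue cone moved from about (2.6, 8.2) to (4.9, 5.5), a distance of √(2.3² + 2.7²) ≈ 3.5.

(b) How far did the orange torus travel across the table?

2.4

The orange torus was near (5.0, 2.3) before and (5.9, 4.5) after, so it travelled √(0.9² + 2.2²) ≈ 2.4 units.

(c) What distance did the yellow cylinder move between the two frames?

3.2

The yellow cylinder moved from about (14.1, 1.3) to (13.2, 4.4), a distance of √(0.9² + 3.1²) ≈ 3.2.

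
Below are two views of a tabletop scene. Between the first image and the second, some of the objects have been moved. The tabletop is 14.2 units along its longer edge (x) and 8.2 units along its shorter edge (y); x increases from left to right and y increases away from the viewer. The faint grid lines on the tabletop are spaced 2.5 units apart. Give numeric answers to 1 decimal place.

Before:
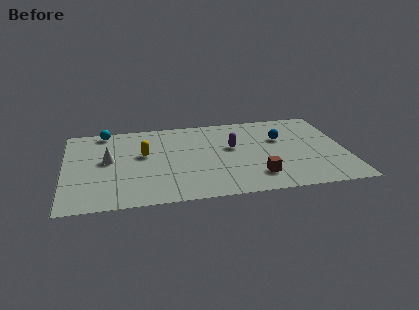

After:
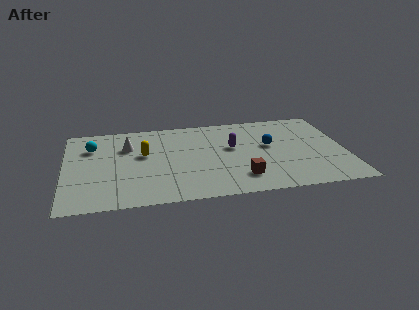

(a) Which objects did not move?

the purple capsule and the yellow capsule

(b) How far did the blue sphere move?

0.8

The blue sphere moved from about (11.0, 5.3) to (10.4, 4.7), a distance of √(0.6² + 0.6²) ≈ 0.8.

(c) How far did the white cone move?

1.6

The white cone was near (2.2, 4.5) before and (3.2, 5.7) after, so it travelled √(1.0² + 1.2²) ≈ 1.6 units.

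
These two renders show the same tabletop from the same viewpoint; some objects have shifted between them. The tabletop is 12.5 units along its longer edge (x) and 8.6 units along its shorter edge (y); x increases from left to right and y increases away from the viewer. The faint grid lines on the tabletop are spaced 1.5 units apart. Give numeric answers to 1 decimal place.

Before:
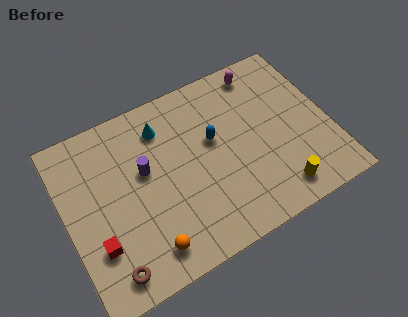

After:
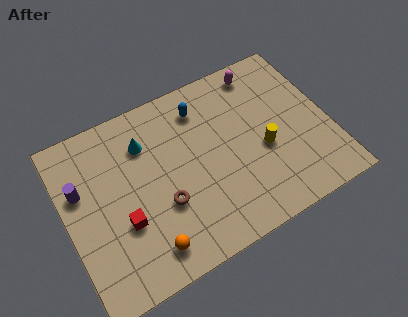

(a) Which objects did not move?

the magenta capsule and the orange sphere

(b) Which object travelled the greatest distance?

the brown torus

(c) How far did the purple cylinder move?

3.0

The purple cylinder moved from about (3.8, 5.1) to (0.8, 5.5), a distance of √(3.0² + 0.4²) ≈ 3.0.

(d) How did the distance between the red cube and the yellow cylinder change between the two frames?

-1.7

They were about 8.5 units apart before and 6.8 after — 1.7 units closer together.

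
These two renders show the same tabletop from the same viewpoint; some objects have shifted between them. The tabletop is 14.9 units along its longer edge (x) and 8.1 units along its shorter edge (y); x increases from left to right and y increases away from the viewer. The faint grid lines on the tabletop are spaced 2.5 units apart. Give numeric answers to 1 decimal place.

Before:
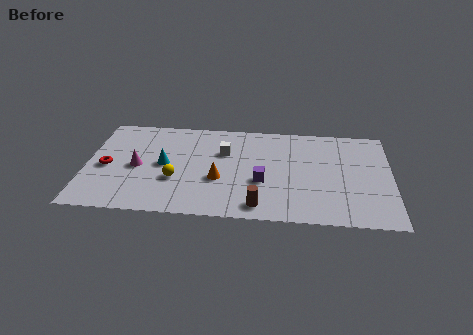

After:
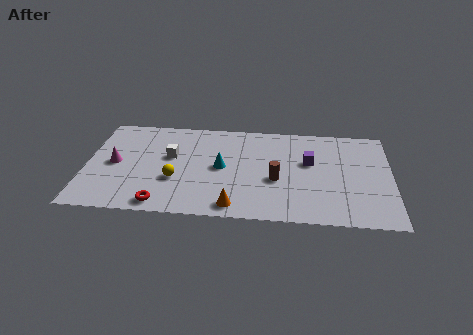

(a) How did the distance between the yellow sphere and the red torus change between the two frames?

-1.4

They were about 3.5 units apart before and 2.1 after — 1.4 units closer together.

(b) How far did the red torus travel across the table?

4.0

The red torus moved from about (1.0, 3.7) to (3.8, 0.9), a distance of √(2.8² + 2.8²) ≈ 4.0.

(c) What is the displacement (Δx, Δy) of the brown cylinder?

(0.8, 2.2)

From the two frames, the brown cylinder sits at roughly (8.5, 1.1) before and (9.3, 3.3) after.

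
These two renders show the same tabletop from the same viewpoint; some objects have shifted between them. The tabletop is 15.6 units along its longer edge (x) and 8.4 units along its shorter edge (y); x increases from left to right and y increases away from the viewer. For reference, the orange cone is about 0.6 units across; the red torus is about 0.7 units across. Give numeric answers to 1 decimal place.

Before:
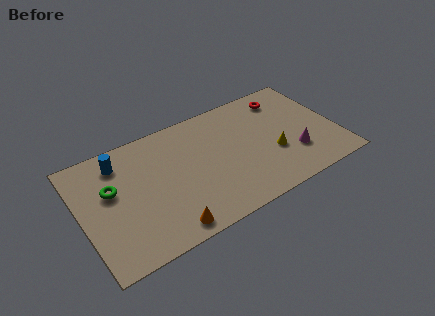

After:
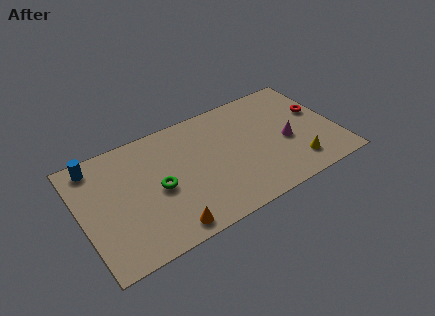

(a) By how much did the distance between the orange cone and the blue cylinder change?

+1.0

Before: roughly 6.2 units apart; after: 7.2. That's 1.0 units further apart.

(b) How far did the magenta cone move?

1.1

From (12.8, 2.5) to (12.5, 3.6), the magenta cone covered √(0.3² + 1.1²) ≈ 1.1 units.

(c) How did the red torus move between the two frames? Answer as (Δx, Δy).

(1.8, -1.9)

The red torus was at about (12.9, 6.9) and moved to about (14.7, 5.0).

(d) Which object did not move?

the orange cone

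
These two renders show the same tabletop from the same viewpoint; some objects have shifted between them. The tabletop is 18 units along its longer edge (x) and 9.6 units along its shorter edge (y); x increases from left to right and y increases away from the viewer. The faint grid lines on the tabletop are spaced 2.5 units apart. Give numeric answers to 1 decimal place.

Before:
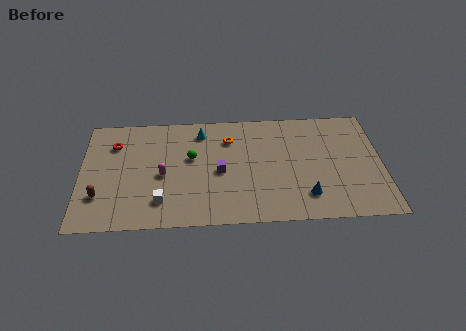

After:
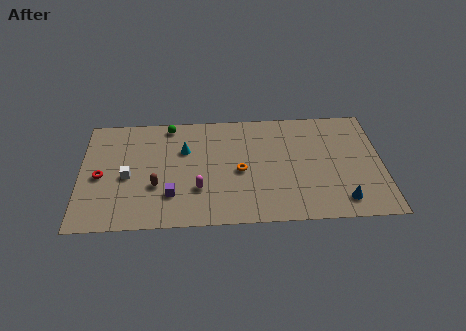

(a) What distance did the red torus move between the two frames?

2.8

From (2.0, 7.1) to (1.2, 4.4), the red torus covered √(0.8² + 2.7²) ≈ 2.8 units.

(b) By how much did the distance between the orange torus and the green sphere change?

+3.2

Before: roughly 2.7 units apart; after: 5.9. That's 3.2 units further apart.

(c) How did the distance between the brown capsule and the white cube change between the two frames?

-1.7

The distance was about 3.6 in the first image and 1.9 in the second, so they moved 1.7 units closer together.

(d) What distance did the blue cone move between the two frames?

2.2

From (13.4, 2.1) to (15.5, 1.6), the blue cone covered √(2.1² + 0.5²) ≈ 2.2 units.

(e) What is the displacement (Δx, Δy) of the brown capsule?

(3.3, 0.7)

From the two frames, the brown capsule sits at roughly (1.2, 2.7) before and (4.5, 3.4) after.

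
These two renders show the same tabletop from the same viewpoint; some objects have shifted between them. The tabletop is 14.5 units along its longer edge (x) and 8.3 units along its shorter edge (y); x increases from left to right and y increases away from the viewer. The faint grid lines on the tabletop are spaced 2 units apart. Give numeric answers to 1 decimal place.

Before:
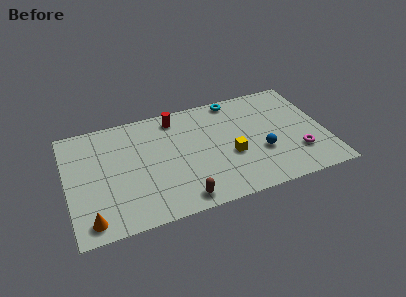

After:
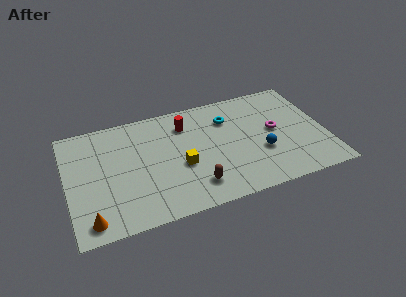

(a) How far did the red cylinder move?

0.9

From (6.3, 7.1) to (6.8, 6.4), the red cylinder covered √(0.5² + 0.7²) ≈ 0.9 units.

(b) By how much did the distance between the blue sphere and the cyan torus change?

-1.1

They were about 4.6 units apart before and 3.5 after — 1.1 units closer together.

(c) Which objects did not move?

the orange cone and the blue sphere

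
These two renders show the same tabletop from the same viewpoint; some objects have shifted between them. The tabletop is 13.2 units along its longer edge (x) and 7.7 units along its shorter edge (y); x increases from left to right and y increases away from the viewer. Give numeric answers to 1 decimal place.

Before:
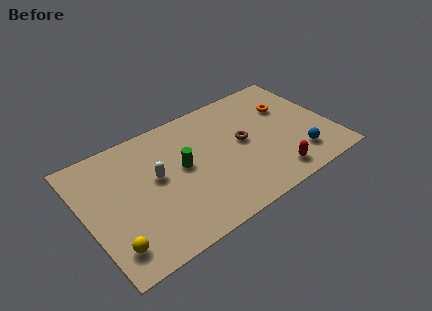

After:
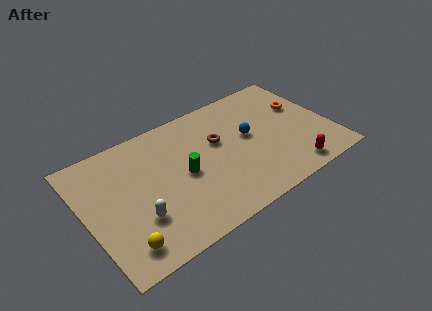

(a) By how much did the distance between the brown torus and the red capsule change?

+1.9

They were about 3.1 units apart before and 5.0 after — 1.9 units further apart.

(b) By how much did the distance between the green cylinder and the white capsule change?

+1.6

They were about 1.4 units apart before and 3.0 after — 1.6 units further apart.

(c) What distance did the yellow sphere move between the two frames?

0.5

The yellow sphere moved from about (1.0, 1.5) to (1.5, 1.3), a distance of √(0.5² + 0.2²) ≈ 0.5.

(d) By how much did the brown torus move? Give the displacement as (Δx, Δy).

(-1.2, 0.7)

The brown torus was at about (8.5, 4.1) and moved to about (7.3, 4.8).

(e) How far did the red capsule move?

1.0

The red capsule moved from about (9.6, 1.2) to (10.6, 1.0), a distance of √(1.0² + 0.2²) ≈ 1.0.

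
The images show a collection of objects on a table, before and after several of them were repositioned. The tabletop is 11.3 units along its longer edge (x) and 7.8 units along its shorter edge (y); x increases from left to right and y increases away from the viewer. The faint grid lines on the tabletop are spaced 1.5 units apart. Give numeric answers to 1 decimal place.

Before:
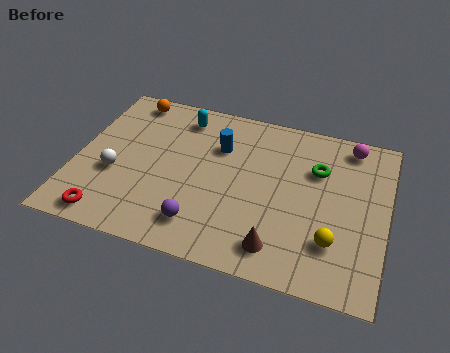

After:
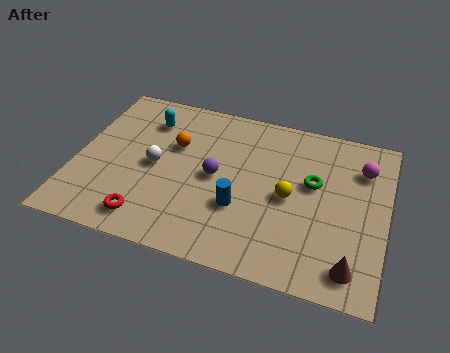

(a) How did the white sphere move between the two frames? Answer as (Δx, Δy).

(1.4, 0.8)

The white sphere was at about (1.5, 3.0) and moved to about (2.9, 3.8).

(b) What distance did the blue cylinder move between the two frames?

2.9

The blue cylinder was near (5.1, 5.4) before and (6.1, 2.7) after, so it travelled √(1.0² + 2.7²) ≈ 2.9 units.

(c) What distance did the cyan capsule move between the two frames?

1.3

The cyan capsule moved from about (3.6, 6.5) to (2.4, 6.0), a distance of √(1.2² + 0.5²) ≈ 1.3.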